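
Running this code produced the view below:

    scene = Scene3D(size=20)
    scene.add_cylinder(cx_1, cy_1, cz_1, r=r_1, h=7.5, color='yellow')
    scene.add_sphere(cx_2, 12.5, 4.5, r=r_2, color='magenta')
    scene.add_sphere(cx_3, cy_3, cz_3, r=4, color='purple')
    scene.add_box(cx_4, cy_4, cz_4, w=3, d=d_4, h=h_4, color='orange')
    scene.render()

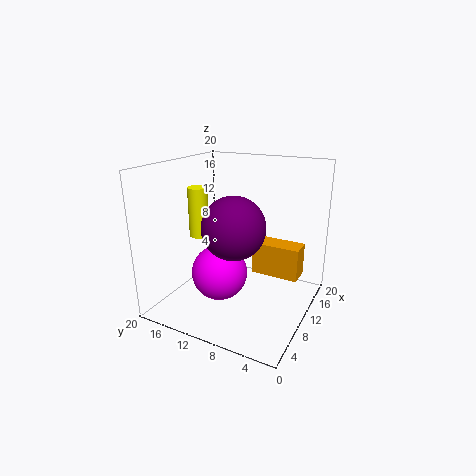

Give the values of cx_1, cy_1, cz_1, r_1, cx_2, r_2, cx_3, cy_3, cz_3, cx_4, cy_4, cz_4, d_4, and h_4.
cx_1 = 11.5, cy_1 = 17.5, cz_1 = 8.5, r_1 = 1.5, cx_2 = 9, r_2 = 4, cx_3 = 6, cy_3 = 8.5, cz_3 = 13, cx_4 = 10.5, cy_4 = 1.5, cz_4 = 5, d_4 = 6.5, h_4 = 4.5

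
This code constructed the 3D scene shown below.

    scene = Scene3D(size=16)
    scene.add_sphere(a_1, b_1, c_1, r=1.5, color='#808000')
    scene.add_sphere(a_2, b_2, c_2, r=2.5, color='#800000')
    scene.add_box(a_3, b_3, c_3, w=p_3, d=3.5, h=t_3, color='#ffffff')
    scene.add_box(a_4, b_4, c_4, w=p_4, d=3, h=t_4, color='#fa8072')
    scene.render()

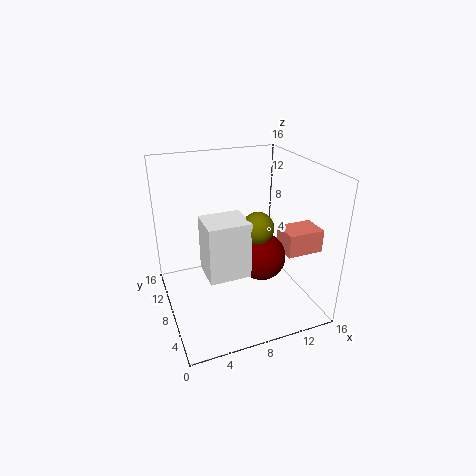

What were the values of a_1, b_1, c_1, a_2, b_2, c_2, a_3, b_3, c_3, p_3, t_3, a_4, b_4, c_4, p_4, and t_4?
a_1 = 8; b_1 = 3; c_1 = 11.5; a_2 = 9.5; b_2 = 5; c_2 = 7; a_3 = 3; b_3 = 2; c_3 = 7; p_3 = 4; t_3 = 5.5; a_4 = 12; b_4 = 3.5; c_4 = 7; p_4 = 4; t_4 = 2.5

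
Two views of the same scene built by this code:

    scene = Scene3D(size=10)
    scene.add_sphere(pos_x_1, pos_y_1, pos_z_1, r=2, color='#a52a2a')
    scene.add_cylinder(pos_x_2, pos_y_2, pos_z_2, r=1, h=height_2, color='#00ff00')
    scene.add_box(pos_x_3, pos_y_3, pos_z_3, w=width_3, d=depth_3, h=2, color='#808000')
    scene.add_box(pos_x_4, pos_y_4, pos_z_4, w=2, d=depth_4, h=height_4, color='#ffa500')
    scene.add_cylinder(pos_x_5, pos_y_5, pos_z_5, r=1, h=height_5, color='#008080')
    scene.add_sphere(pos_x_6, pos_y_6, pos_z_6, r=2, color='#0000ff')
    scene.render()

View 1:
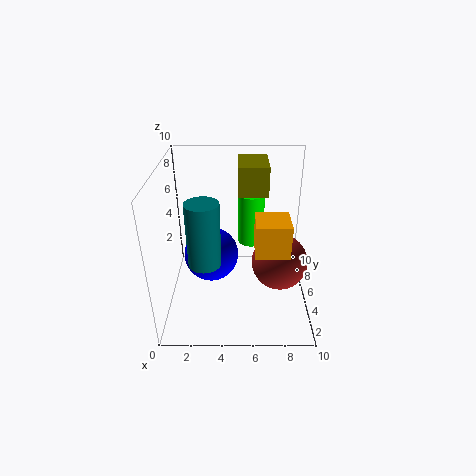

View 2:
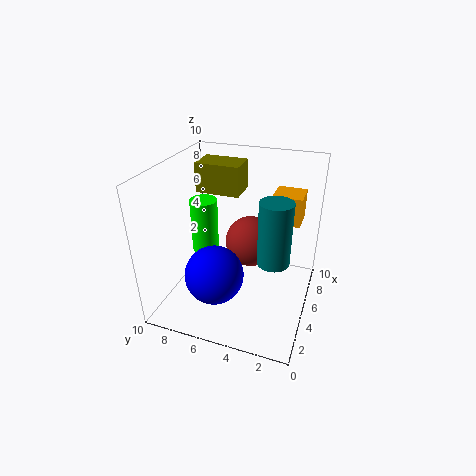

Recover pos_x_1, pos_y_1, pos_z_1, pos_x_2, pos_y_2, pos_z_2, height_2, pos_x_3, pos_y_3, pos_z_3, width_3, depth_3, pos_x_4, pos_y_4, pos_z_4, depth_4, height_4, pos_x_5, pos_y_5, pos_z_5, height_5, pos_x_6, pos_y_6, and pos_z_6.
pos_x_1 = 8
pos_y_1 = 5
pos_z_1 = 3
pos_x_2 = 6
pos_y_2 = 8
pos_z_2 = 3
height_2 = 4
pos_x_3 = 5
pos_y_3 = 5
pos_z_3 = 8
width_3 = 2
depth_3 = 3
pos_x_4 = 6
pos_y_4 = 1
pos_z_4 = 6
depth_4 = 2
height_4 = 2
pos_x_5 = 3
pos_y_5 = 2
pos_z_5 = 5
height_5 = 4
pos_x_6 = 3
pos_y_6 = 6
pos_z_6 = 3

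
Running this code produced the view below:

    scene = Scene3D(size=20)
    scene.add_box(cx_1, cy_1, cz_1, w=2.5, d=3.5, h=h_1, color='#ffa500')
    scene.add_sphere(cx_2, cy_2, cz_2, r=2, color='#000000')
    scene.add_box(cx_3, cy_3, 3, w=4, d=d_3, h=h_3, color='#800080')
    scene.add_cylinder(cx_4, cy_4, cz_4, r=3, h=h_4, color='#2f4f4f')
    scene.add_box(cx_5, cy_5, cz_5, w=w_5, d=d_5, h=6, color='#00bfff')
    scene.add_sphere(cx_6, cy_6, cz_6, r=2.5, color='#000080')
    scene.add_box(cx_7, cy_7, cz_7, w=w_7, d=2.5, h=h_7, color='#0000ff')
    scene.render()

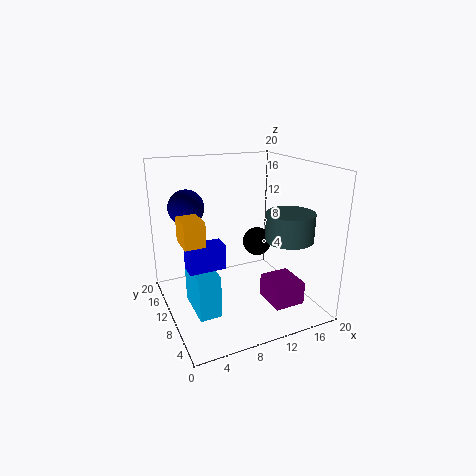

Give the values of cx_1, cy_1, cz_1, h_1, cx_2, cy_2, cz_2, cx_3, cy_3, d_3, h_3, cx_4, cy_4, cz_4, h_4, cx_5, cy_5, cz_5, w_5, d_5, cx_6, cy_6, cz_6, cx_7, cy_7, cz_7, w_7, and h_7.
cx_1 = 1, cy_1 = 4.5, cz_1 = 12, h_1 = 3, cx_2 = 13, cy_2 = 10, cz_2 = 9, cx_3 = 11.5, cy_3 = 1.5, d_3 = 4.5, h_3 = 3, cx_4 = 14, cy_4 = 3.5, cz_4 = 11.5, h_4 = 3.5, cx_5 = 3, cy_5 = 6.5, cz_5 = 0.5, w_5 = 3, d_5 = 6.5, cx_6 = 4, cy_6 = 14, cz_6 = 14, cx_7 = 2.5, cy_7 = 8.5, cz_7 = 6.5, w_7 = 5, h_7 = 3.5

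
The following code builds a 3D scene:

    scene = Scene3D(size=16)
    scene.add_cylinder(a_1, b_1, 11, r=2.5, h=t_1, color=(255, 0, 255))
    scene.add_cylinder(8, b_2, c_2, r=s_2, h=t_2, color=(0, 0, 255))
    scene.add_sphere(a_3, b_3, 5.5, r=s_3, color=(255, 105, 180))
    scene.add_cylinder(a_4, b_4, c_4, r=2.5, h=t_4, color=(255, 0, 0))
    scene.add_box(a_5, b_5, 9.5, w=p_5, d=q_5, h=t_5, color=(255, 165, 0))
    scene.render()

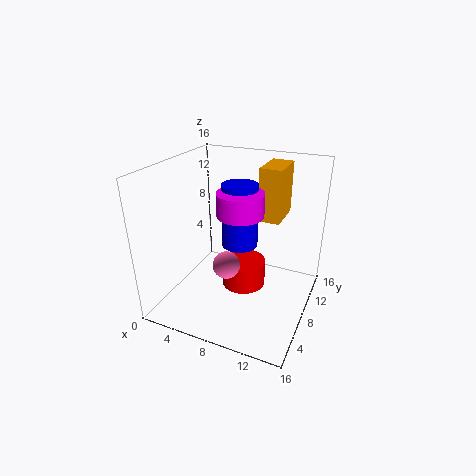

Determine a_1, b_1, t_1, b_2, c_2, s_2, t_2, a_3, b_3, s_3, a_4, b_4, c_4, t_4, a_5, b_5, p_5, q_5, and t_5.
a_1 = 8.5, b_1 = 7.5, t_1 = 2.5, b_2 = 8.5, c_2 = 7, s_2 = 2, t_2 = 7, a_3 = 7.5, b_3 = 6, s_3 = 1.5, a_4 = 8.5, b_4 = 8.5, c_4 = 2, t_4 = 3, a_5 = 9.5, b_5 = 10, p_5 = 2.5, q_5 = 4.5, t_5 = 6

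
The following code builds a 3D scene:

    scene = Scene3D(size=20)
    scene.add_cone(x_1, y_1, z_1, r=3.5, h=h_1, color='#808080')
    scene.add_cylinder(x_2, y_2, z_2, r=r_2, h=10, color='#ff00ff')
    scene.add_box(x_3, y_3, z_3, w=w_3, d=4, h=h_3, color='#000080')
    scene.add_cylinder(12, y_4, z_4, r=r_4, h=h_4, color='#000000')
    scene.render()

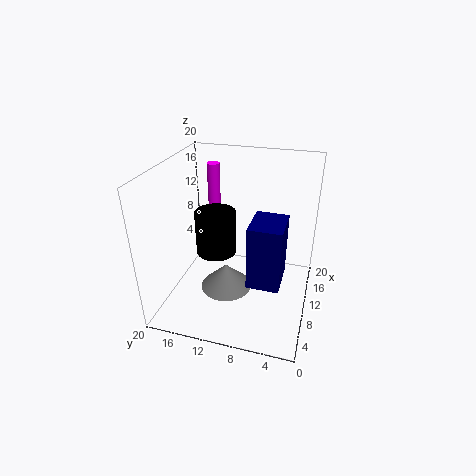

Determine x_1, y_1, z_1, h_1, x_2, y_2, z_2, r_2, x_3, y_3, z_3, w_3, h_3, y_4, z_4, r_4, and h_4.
x_1 = 7.5; y_1 = 11; z_1 = 3.5; h_1 = 3.5; x_2 = 18.5; y_2 = 16.5; z_2 = 7.5; r_2 = 1; x_3 = 3; y_3 = 3; z_3 = 7.5; w_3 = 5; h_3 = 8; y_4 = 14; z_4 = 6; r_4 = 3; h_4 = 6.5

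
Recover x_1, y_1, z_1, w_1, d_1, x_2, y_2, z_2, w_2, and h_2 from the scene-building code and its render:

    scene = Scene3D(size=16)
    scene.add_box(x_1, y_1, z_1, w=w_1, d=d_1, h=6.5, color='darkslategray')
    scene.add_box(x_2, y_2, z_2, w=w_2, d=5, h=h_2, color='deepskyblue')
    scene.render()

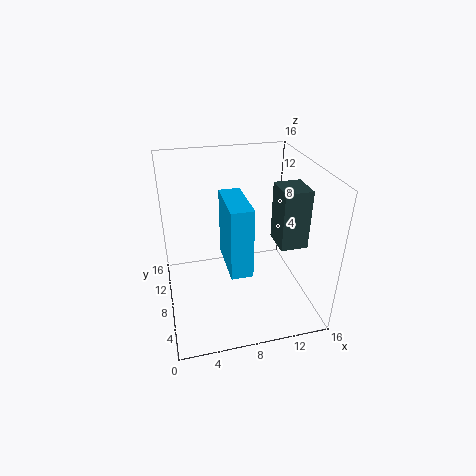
x_1 = 12, y_1 = 5, z_1 = 7.5, w_1 = 3, d_1 = 3.5, x_2 = 5.5, y_2 = 0.5, z_2 = 8.5, w_2 = 2, h_2 = 6.5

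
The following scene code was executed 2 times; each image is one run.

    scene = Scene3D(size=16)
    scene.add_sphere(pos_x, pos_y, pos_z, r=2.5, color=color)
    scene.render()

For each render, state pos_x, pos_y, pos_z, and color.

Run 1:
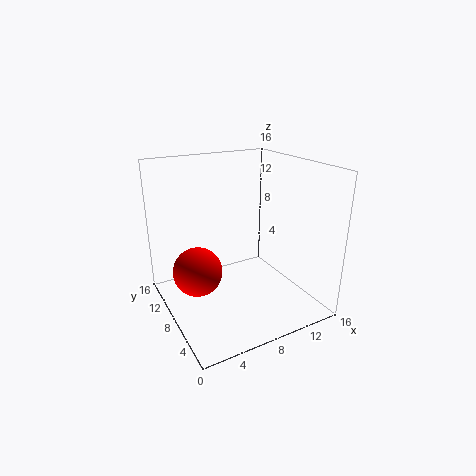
pos_x = 2.5, pos_y = 6.5, pos_z = 6, color = 'red'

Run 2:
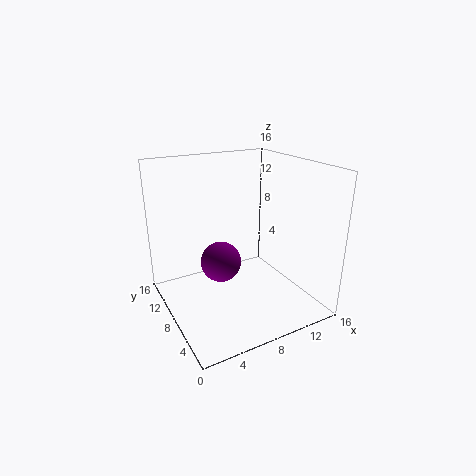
pos_x = 7.5, pos_y = 11.5, pos_z = 3.5, color = 'purple'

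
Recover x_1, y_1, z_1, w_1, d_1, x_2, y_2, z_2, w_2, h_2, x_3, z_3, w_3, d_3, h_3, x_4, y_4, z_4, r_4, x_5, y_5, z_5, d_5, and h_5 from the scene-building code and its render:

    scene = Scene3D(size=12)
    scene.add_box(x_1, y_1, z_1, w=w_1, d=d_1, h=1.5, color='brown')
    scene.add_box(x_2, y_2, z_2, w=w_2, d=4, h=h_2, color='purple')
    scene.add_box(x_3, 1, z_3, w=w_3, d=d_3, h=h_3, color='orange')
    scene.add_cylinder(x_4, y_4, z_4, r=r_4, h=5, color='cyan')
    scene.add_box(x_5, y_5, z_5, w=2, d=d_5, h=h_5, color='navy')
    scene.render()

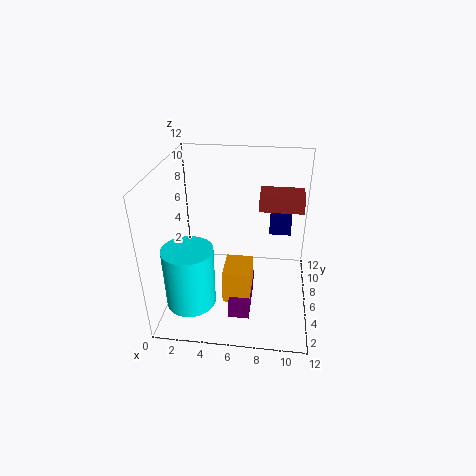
x_1 = 7.5; y_1 = 9; z_1 = 7; w_1 = 4; d_1 = 2.5; x_2 = 6; y_2 = 0.5; z_2 = 2.5; w_2 = 1.5; h_2 = 1.5; x_3 = 5.5; z_3 = 3.5; w_3 = 2; d_3 = 2.5; h_3 = 2.5; x_4 = 2.5; y_4 = 3; z_4 = 1.5; r_4 = 2; x_5 = 8.5; y_5 = 9.5; z_5 = 4.5; d_5 = 2; h_5 = 1.5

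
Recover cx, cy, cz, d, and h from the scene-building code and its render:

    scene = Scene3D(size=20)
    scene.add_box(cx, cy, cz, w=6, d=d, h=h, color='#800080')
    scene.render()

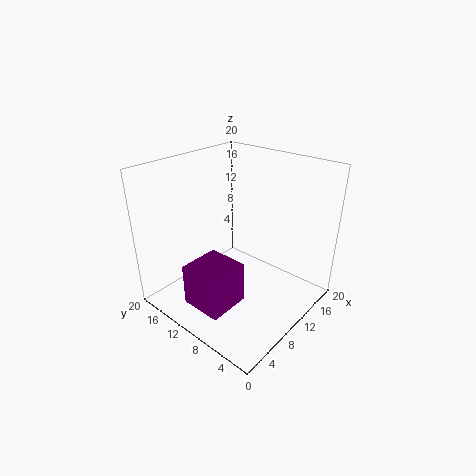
cx = 3, cy = 8, cz = 1, d = 6, h = 6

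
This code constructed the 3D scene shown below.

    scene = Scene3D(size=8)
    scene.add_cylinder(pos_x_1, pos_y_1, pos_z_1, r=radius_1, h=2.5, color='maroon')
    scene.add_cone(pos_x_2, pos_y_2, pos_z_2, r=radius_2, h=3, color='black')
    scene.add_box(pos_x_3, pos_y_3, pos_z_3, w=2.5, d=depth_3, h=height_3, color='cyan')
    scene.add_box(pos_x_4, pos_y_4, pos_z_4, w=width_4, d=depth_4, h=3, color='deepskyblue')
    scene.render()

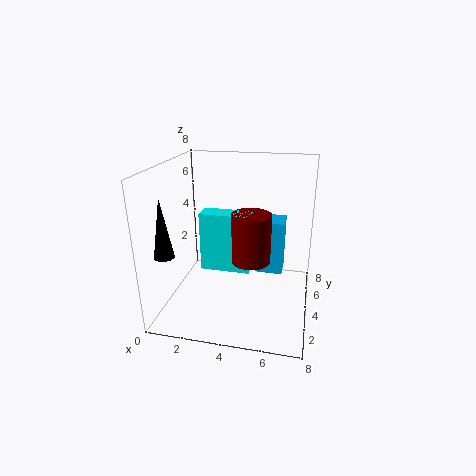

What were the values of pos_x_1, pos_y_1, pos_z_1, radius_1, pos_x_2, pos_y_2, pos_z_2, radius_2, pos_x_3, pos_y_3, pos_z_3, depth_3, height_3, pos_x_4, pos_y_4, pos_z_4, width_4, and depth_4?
pos_x_1 = 5
pos_y_1 = 2.5
pos_z_1 = 3.5
radius_1 = 1
pos_x_2 = 1
pos_y_2 = 1
pos_z_2 = 4
radius_2 = 0.5
pos_x_3 = 2.5
pos_y_3 = 2
pos_z_3 = 3
depth_3 = 1
height_3 = 3
pos_x_4 = 5
pos_y_4 = 4
pos_z_4 = 2
width_4 = 1.5
depth_4 = 1.5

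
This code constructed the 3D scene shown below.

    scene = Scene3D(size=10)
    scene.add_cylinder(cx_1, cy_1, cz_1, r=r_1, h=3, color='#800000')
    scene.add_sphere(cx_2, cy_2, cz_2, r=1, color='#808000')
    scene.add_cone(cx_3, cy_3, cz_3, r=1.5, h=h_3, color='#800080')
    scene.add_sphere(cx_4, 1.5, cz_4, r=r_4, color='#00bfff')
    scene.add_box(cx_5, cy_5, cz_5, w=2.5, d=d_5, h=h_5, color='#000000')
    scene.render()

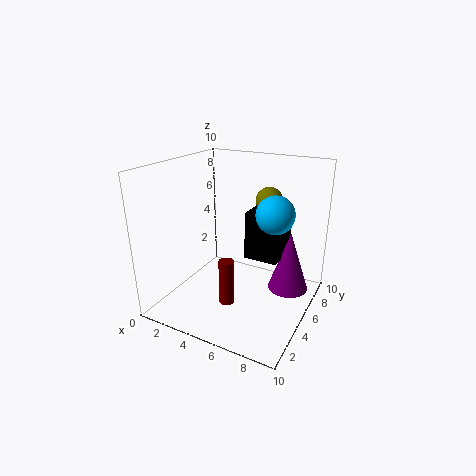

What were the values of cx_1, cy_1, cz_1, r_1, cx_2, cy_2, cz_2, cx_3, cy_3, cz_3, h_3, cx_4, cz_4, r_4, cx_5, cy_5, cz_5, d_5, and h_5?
cx_1 = 5.5; cy_1 = 2.5; cz_1 = 1.5; r_1 = 0.5; cx_2 = 6; cy_2 = 8; cz_2 = 7; cx_3 = 8; cy_3 = 7.5; cz_3 = 0.5; h_3 = 4.5; cx_4 = 9; cz_4 = 8.5; r_4 = 1; cx_5 = 5; cy_5 = 6; cz_5 = 3; d_5 = 3; h_5 = 3.5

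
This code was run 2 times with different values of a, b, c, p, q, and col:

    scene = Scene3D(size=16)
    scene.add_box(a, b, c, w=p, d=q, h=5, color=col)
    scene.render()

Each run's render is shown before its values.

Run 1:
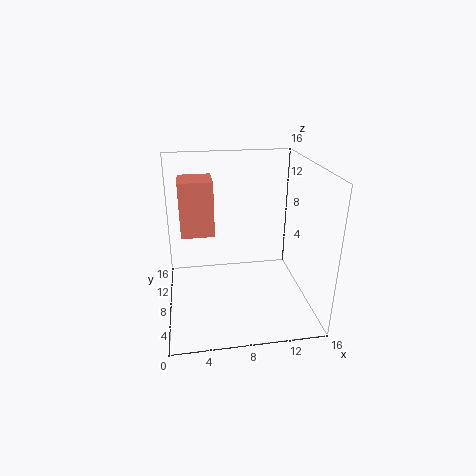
a = 2, b = 2.5, c = 11, p = 3, q = 3, col = 'salmon'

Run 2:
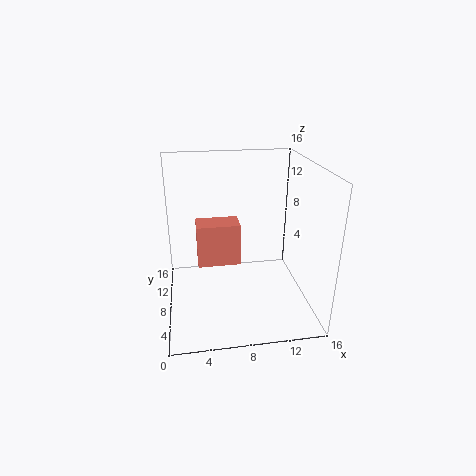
a = 3.5, b = 9, c = 4, p = 5, q = 3, col = 'salmon'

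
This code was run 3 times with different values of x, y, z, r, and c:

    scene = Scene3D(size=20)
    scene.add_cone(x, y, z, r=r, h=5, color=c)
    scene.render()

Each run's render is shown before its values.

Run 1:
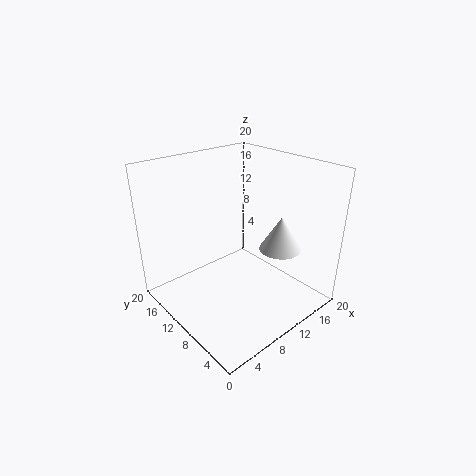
x = 15.5, y = 7, z = 7.5, r = 3, c = 'white'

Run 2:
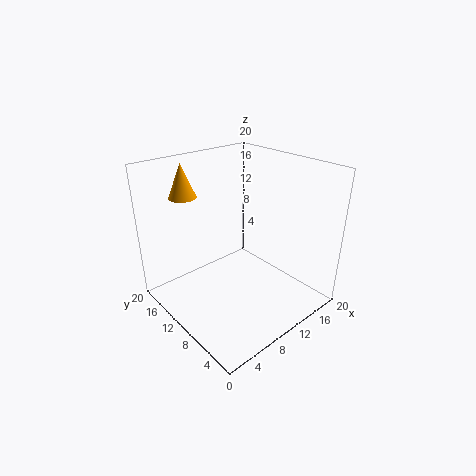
x = 6.5, y = 18, z = 14.5, r = 2, c = 'orange'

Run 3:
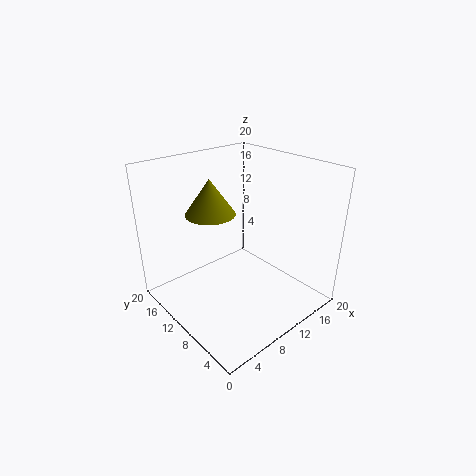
x = 8, y = 13.5, z = 13, r = 3.5, c = 'olive'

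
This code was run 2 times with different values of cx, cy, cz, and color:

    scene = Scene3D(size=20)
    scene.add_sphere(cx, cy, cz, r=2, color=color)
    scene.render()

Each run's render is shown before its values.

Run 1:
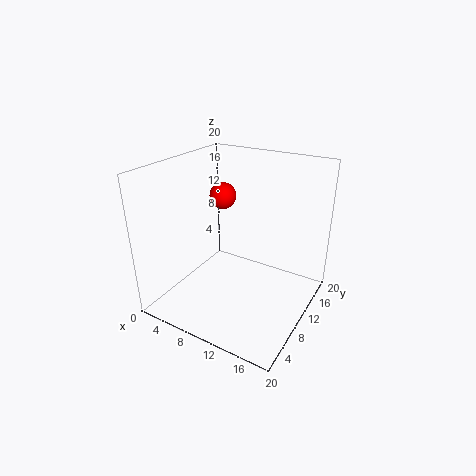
cx = 5
cy = 14
cz = 14
color = 'red'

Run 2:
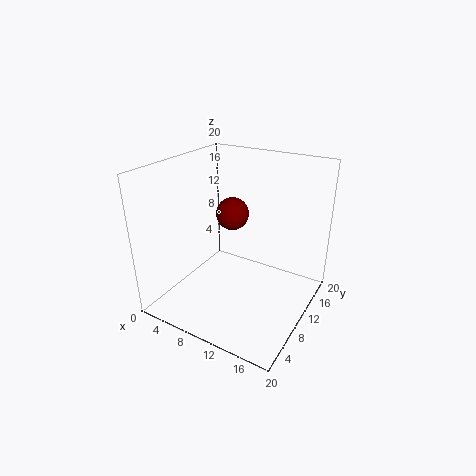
cx = 11
cy = 7
cz = 15
color = 'maroon'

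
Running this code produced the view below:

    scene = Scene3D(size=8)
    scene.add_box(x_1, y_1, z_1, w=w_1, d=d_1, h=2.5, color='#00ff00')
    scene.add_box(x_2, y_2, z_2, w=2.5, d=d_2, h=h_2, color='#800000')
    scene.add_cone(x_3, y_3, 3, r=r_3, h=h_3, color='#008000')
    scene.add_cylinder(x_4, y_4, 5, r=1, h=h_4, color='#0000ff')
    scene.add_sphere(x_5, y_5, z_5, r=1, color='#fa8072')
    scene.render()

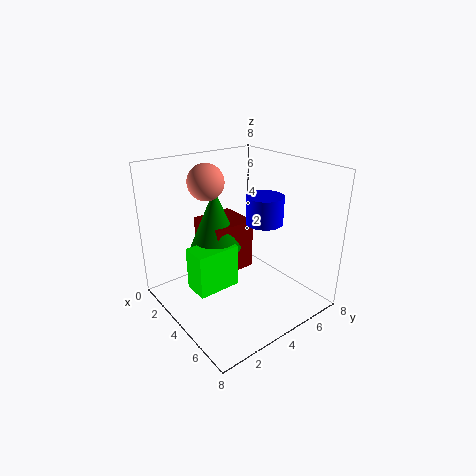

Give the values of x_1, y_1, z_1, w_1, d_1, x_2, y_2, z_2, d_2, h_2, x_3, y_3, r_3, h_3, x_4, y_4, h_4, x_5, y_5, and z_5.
x_1 = 2.5
y_1 = 1.5
z_1 = 1
w_1 = 1.5
d_1 = 2.5
x_2 = 1
y_2 = 3
z_2 = 1.5
d_2 = 2.5
h_2 = 3
x_3 = 2.5
y_3 = 3.5
r_3 = 1.5
h_3 = 3.5
x_4 = 5
y_4 = 5
h_4 = 1.5
x_5 = 2.5
y_5 = 3
z_5 = 7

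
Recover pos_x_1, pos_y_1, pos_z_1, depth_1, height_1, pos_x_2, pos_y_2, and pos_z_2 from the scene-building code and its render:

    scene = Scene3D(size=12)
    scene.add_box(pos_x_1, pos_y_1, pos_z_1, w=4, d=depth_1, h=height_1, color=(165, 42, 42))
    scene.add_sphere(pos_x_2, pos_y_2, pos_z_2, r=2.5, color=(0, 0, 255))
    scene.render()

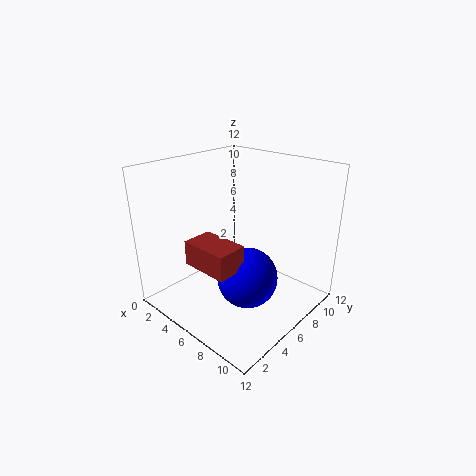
pos_x_1 = 4
pos_y_1 = 2
pos_z_1 = 4.5
depth_1 = 2.5
height_1 = 2
pos_x_2 = 7.5
pos_y_2 = 5.5
pos_z_2 = 3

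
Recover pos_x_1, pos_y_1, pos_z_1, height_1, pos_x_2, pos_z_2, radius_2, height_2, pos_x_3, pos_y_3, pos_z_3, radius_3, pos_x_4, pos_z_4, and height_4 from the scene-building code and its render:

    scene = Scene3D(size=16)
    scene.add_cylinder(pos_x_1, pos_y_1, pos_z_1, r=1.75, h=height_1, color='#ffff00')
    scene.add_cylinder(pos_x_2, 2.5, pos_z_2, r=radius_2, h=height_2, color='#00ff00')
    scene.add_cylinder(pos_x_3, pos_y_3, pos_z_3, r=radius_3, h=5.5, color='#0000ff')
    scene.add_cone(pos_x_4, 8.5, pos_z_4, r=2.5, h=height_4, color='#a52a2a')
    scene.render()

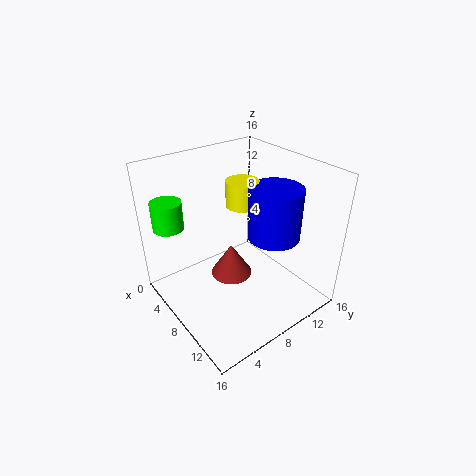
pos_x_1 = 7.75
pos_y_1 = 8.75
pos_z_1 = 11.75
height_1 = 2.75
pos_x_2 = 2.25
pos_z_2 = 8.5
radius_2 = 1.75
height_2 = 3.25
pos_x_3 = 11.25
pos_y_3 = 10.25
pos_z_3 = 9
radius_3 = 2.75
pos_x_4 = 6
pos_z_4 = 1.75
height_4 = 4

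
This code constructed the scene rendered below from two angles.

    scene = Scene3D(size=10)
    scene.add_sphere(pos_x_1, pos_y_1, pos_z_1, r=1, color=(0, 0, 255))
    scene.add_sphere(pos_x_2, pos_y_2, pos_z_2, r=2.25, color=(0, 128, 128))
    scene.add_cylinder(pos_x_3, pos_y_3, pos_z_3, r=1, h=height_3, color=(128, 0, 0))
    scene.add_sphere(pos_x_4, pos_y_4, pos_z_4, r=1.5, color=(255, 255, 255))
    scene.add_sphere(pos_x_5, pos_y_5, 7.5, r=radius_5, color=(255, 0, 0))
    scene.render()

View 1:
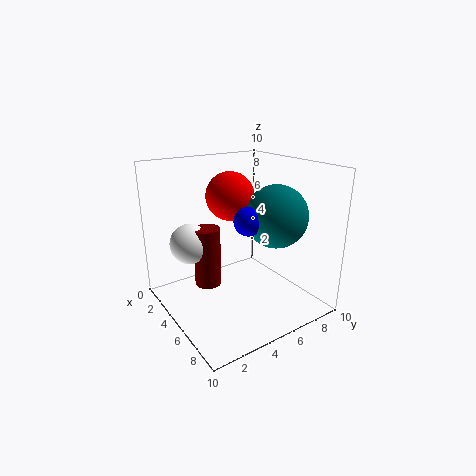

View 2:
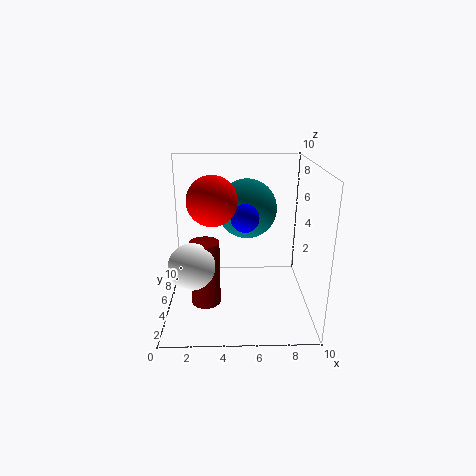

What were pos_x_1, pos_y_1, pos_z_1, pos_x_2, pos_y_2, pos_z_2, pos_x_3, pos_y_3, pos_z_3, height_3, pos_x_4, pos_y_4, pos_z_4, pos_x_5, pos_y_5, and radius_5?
pos_x_1 = 5.5
pos_y_1 = 5.5
pos_z_1 = 6.25
pos_x_2 = 5.75
pos_y_2 = 7.75
pos_z_2 = 6.25
pos_x_3 = 2.75
pos_y_3 = 3.75
pos_z_3 = 0.75
height_3 = 4.5
pos_x_4 = 2
pos_y_4 = 2.75
pos_z_4 = 4
pos_x_5 = 3.25
pos_y_5 = 5.5
radius_5 = 1.75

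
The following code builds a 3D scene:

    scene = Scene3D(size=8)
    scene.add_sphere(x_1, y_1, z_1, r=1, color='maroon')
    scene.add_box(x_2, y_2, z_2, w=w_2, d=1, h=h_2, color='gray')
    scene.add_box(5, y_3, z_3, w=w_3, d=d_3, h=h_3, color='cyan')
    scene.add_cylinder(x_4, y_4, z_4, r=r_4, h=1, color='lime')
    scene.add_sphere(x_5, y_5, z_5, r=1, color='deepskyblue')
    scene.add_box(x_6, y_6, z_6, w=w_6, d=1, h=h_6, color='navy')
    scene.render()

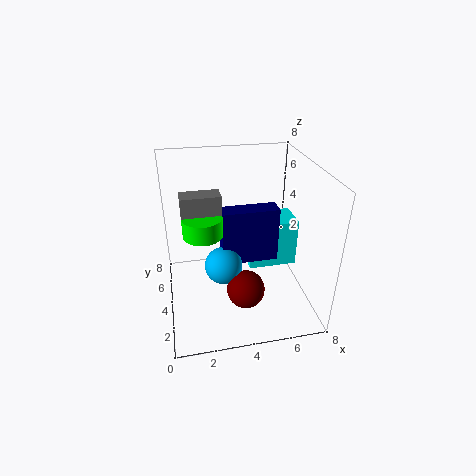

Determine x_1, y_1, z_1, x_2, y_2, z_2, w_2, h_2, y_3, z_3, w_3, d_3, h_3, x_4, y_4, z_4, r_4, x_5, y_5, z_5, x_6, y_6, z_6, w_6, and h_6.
x_1 = 4; y_1 = 2; z_1 = 2; x_2 = 1; y_2 = 3; z_2 = 6; w_2 = 2; h_2 = 1; y_3 = 5; z_3 = 1; w_3 = 3; d_3 = 2; h_3 = 3; x_4 = 2; y_4 = 3; z_4 = 5; r_4 = 1; x_5 = 3; y_5 = 3; z_5 = 3; x_6 = 3; y_6 = 3; z_6 = 3; w_6 = 3; h_6 = 3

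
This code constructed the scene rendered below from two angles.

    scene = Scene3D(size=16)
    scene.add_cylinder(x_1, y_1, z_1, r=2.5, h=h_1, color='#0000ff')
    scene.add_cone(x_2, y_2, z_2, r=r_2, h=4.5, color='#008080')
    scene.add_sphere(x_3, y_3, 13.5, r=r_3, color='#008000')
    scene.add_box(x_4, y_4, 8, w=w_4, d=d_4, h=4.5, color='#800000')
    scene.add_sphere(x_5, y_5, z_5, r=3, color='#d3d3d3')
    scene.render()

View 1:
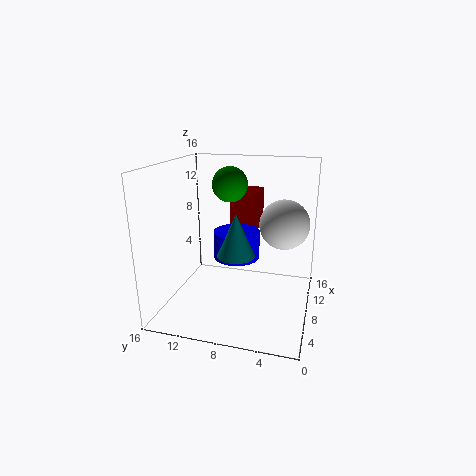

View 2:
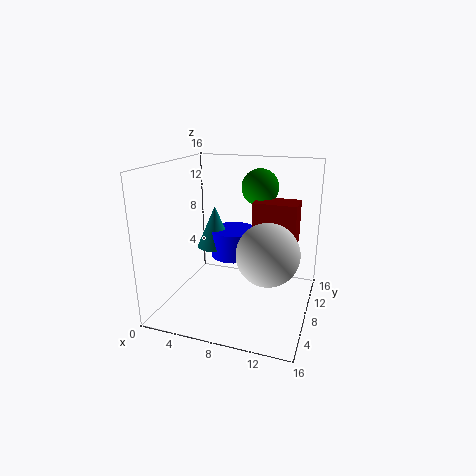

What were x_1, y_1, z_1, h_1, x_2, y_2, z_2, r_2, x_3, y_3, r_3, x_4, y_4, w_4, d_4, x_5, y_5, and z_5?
x_1 = 7.5, y_1 = 8, z_1 = 6, h_1 = 3, x_2 = 5.5, y_2 = 7.5, z_2 = 7, r_2 = 2, x_3 = 10, y_3 = 9.5, r_3 = 2, x_4 = 10, y_4 = 6.5, w_4 = 4.5, d_4 = 3, x_5 = 12.5, y_5 = 3.5, z_5 = 8.5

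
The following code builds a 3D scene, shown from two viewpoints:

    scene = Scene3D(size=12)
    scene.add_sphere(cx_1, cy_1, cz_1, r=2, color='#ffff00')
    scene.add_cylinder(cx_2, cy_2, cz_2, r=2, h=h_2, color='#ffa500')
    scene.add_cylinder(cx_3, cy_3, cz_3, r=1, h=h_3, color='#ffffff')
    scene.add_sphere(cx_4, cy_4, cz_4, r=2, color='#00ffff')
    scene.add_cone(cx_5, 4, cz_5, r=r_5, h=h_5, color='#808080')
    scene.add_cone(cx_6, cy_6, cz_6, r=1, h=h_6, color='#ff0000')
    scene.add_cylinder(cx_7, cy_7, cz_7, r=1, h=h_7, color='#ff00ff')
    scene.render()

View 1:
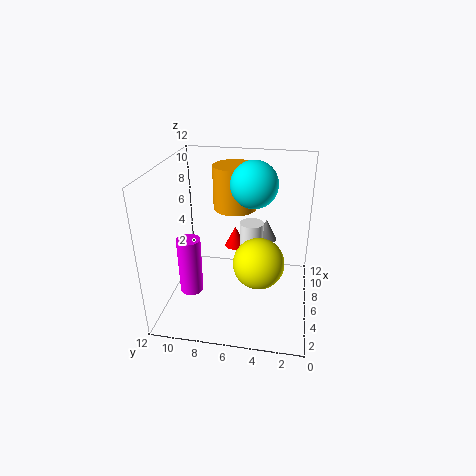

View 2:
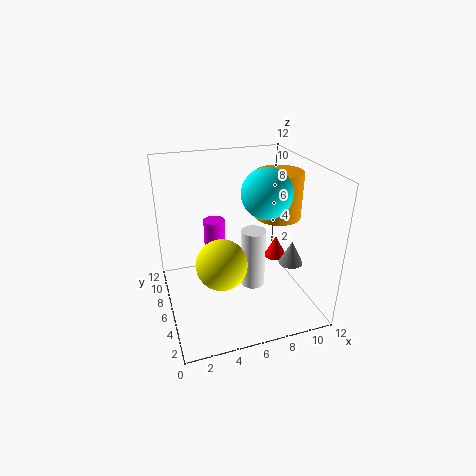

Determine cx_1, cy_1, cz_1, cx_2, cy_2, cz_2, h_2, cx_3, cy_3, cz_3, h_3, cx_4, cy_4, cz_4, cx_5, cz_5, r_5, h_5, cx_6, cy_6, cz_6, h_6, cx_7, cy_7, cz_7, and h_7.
cx_1 = 4
cy_1 = 4
cz_1 = 5
cx_2 = 10
cy_2 = 7
cz_2 = 7
h_2 = 4
cx_3 = 7
cy_3 = 5
cz_3 = 2
h_3 = 5
cx_4 = 8
cy_4 = 5
cz_4 = 10
cx_5 = 10
cz_5 = 4
r_5 = 1
h_5 = 2
cx_6 = 10
cy_6 = 7
cz_6 = 3
h_6 = 2
cx_7 = 5
cy_7 = 10
cz_7 = 1
h_7 = 5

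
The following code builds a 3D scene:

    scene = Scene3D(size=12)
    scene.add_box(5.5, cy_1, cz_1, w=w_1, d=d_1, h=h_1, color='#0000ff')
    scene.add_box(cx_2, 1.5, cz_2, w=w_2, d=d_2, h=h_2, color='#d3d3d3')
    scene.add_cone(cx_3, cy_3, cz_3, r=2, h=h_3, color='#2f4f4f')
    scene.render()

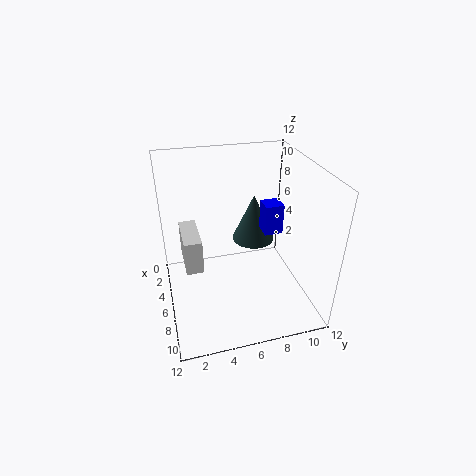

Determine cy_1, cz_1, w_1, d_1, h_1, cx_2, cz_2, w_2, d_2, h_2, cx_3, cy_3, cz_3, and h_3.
cy_1 = 8
cz_1 = 6.5
w_1 = 1.5
d_1 = 1.5
h_1 = 2.5
cx_2 = 2
cz_2 = 3
w_2 = 4
d_2 = 1.5
h_2 = 3
cx_3 = 2.5
cy_3 = 8.5
cz_3 = 3.5
h_3 = 4.5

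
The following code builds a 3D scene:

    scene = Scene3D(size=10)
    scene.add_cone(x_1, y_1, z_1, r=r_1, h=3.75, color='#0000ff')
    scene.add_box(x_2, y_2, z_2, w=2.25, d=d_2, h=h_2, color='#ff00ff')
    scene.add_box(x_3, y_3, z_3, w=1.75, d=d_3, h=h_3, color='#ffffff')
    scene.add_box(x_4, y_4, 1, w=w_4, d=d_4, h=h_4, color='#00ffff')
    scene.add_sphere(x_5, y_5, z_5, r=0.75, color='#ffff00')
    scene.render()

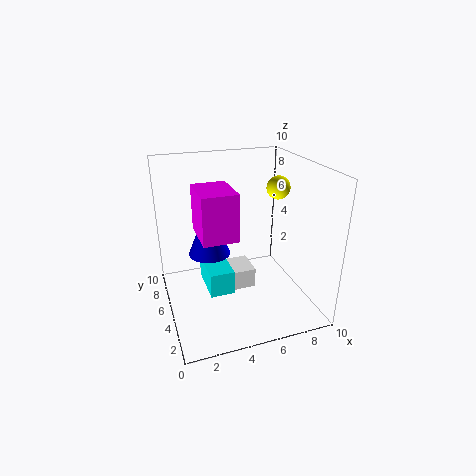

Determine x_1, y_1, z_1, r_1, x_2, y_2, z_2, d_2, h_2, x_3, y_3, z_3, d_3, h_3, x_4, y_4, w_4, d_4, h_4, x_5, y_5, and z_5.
x_1 = 3.25
y_1 = 6.25
z_1 = 3.5
r_1 = 1.5
x_2 = 2
y_2 = 2.5
z_2 = 6
d_2 = 3
h_2 = 3
x_3 = 4.75
y_3 = 5.25
z_3 = 0.5
d_3 = 2.25
h_3 = 1.5
x_4 = 2.75
y_4 = 4.25
w_4 = 1.75
d_4 = 3.25
h_4 = 1.75
x_5 = 7.25
y_5 = 3.75
z_5 = 8.75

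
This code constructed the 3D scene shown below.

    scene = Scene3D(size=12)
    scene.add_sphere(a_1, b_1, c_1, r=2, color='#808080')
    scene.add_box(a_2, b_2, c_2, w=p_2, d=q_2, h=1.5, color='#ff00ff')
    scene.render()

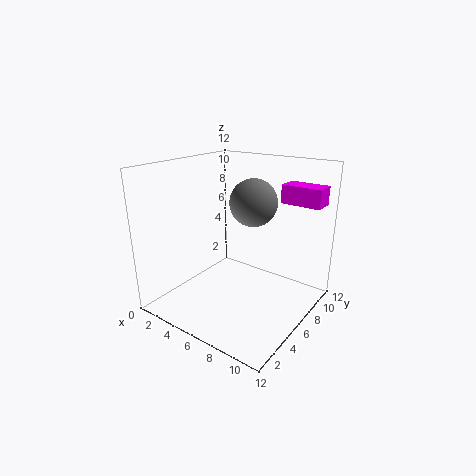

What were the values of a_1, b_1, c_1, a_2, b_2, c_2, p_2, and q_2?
a_1 = 6.5, b_1 = 7.5, c_1 = 8.75, a_2 = 8.75, b_2 = 8, c_2 = 9, p_2 = 3.25, q_2 = 1.75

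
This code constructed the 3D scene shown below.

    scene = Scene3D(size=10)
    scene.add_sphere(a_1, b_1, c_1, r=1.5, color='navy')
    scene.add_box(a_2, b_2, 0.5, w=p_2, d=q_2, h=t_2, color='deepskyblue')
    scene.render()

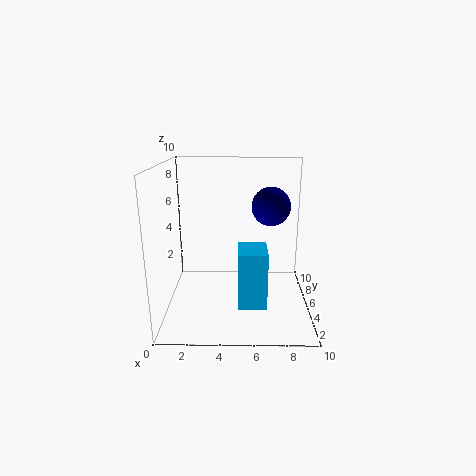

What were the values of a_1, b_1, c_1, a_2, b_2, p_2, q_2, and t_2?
a_1 = 7.5
b_1 = 8
c_1 = 6.5
a_2 = 5
b_2 = 3
p_2 = 2
q_2 = 2.5
t_2 = 4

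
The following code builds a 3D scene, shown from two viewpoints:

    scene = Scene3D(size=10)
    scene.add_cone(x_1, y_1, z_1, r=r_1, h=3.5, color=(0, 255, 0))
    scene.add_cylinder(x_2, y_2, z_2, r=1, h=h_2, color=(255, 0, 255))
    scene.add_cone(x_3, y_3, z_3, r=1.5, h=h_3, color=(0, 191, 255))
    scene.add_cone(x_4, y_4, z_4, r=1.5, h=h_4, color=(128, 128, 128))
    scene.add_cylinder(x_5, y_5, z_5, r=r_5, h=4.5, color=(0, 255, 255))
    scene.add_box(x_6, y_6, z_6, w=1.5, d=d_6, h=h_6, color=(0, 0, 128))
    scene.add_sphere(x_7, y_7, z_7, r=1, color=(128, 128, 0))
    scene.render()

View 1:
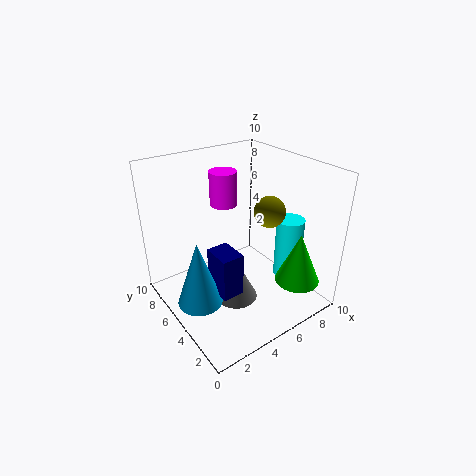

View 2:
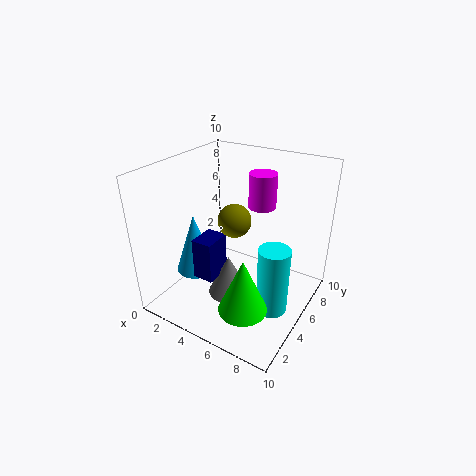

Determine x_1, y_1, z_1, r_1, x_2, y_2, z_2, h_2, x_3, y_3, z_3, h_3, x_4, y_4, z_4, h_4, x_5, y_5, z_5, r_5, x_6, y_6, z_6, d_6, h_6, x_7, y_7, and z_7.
x_1 = 7.5, y_1 = 1.5, z_1 = 2.5, r_1 = 1.5, x_2 = 5.5, y_2 = 7.5, z_2 = 6.5, h_2 = 2.5, x_3 = 1.5, y_3 = 4.5, z_3 = 1.5, h_3 = 4.5, x_4 = 4.5, y_4 = 4.5, z_4 = 0.5, h_4 = 3, x_5 = 8.5, y_5 = 3.5, z_5 = 1.5, r_5 = 1, x_6 = 2.5, y_6 = 3, z_6 = 2, d_6 = 2, h_6 = 3, x_7 = 6, y_7 = 3, z_7 = 7.5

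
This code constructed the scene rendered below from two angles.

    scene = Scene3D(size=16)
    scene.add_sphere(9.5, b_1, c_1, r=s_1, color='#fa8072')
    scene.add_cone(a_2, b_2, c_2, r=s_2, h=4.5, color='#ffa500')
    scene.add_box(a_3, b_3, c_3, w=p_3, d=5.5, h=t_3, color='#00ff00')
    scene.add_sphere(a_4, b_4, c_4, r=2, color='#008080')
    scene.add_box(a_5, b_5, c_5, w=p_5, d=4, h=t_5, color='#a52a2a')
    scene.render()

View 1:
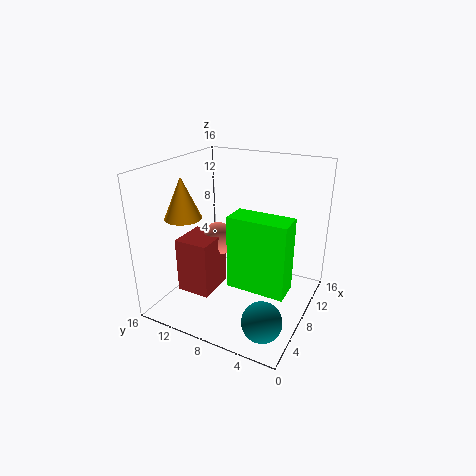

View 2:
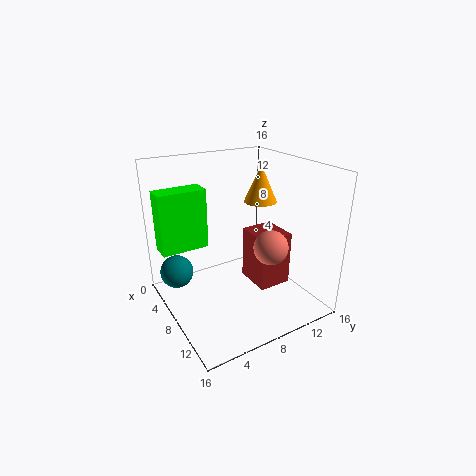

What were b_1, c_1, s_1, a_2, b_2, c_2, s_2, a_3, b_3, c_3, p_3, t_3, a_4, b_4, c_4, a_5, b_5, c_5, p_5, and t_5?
b_1 = 11.5
c_1 = 6.5
s_1 = 2
a_2 = 5
b_2 = 13
c_2 = 10.5
s_2 = 2
a_3 = 2
b_3 = 0.5
c_3 = 6
p_3 = 2.5
t_3 = 7
a_4 = 2.5
b_4 = 2.5
c_4 = 2.5
a_5 = 5
b_5 = 10.5
c_5 = 1
p_5 = 4.5
t_5 = 6.5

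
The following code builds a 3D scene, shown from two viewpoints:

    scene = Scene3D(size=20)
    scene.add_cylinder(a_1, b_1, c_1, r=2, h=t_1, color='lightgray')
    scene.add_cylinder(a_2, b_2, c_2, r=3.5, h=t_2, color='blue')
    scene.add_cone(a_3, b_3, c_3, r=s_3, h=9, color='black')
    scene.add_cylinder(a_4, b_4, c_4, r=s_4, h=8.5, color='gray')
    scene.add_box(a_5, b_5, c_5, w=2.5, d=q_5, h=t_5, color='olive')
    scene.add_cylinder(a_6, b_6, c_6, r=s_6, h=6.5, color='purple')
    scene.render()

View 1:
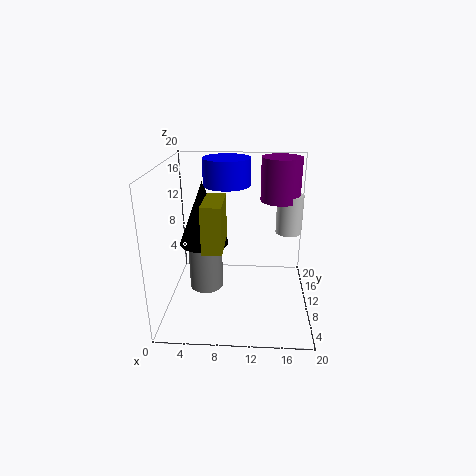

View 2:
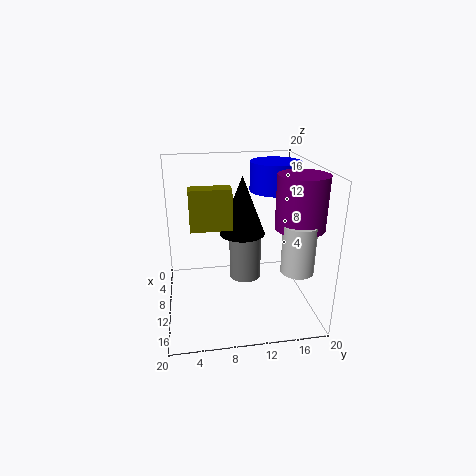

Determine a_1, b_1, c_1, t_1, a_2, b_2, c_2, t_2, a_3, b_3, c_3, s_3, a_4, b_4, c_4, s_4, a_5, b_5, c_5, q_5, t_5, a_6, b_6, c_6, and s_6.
a_1 = 17.5, b_1 = 16, c_1 = 8.5, t_1 = 6, a_2 = 8, b_2 = 15.5, c_2 = 16, t_2 = 4, a_3 = 5, b_3 = 11.5, c_3 = 8.5, s_3 = 3.5, a_4 = 5, b_4 = 12, c_4 = 1, s_4 = 2.5, a_5 = 6, b_5 = 3.5, c_5 = 10.5, q_5 = 6, t_5 = 6, a_6 = 16, b_6 = 16.5, c_6 = 13.5, s_6 = 3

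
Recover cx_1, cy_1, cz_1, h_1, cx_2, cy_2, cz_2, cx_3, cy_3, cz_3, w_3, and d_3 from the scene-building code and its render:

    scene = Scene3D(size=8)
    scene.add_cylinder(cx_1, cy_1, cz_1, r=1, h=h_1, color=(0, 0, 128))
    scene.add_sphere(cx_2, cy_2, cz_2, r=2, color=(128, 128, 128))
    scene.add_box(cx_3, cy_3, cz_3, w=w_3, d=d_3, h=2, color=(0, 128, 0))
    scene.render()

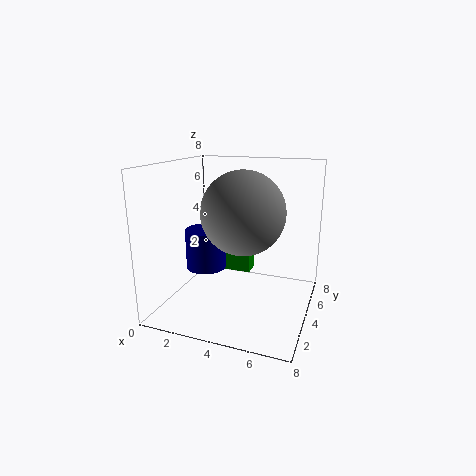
cx_1 = 3
cy_1 = 2
cz_1 = 3
h_1 = 2
cx_2 = 5
cy_2 = 2
cz_2 = 6
cx_3 = 2
cy_3 = 6
cz_3 = 1
w_3 = 2
d_3 = 1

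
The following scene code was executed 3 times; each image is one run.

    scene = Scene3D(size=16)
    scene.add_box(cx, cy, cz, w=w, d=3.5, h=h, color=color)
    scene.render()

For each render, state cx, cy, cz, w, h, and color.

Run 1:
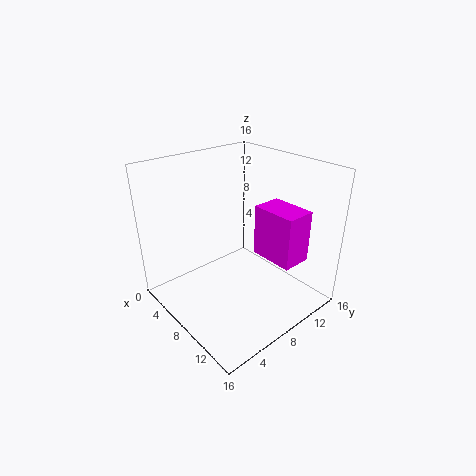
cx = 7.75, cy = 10.75, cz = 5, w = 5.25, h = 6, color = 'magenta'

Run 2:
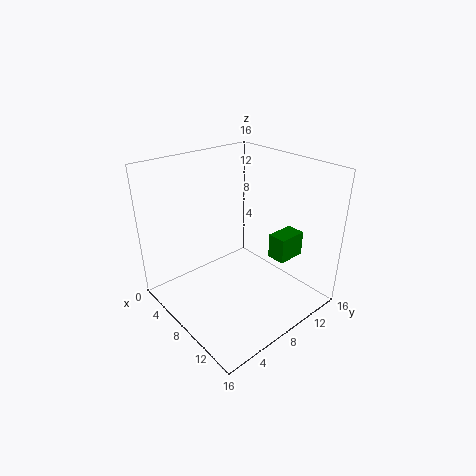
cx = 8.75, cy = 12.25, cz = 4.25, w = 2.25, h = 3, color = 'green'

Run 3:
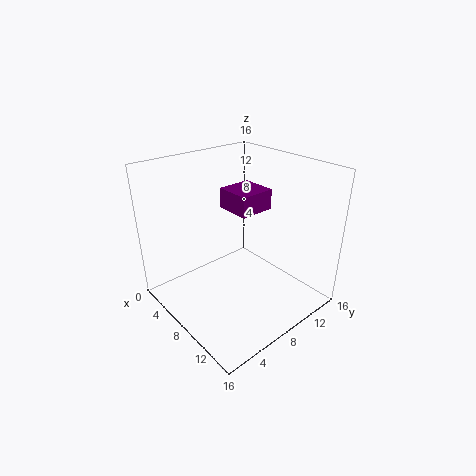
cx = 8.25, cy = 5.5, cz = 12.5, w = 3.5, h = 2, color = 'purple'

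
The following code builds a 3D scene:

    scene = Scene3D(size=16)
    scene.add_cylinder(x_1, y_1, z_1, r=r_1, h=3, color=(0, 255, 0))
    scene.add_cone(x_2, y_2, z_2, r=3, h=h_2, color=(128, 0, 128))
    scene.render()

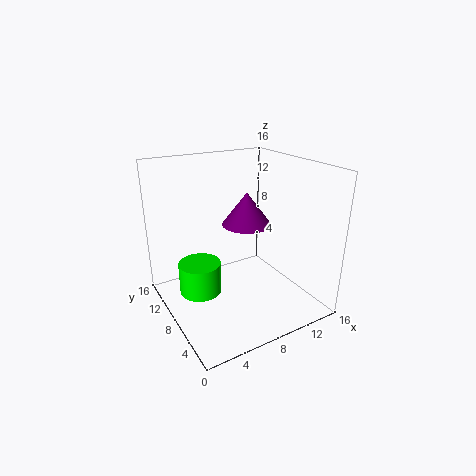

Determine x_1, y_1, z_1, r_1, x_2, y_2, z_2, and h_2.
x_1 = 2
y_1 = 5
z_1 = 5
r_1 = 2
x_2 = 11
y_2 = 11
z_2 = 8
h_2 = 4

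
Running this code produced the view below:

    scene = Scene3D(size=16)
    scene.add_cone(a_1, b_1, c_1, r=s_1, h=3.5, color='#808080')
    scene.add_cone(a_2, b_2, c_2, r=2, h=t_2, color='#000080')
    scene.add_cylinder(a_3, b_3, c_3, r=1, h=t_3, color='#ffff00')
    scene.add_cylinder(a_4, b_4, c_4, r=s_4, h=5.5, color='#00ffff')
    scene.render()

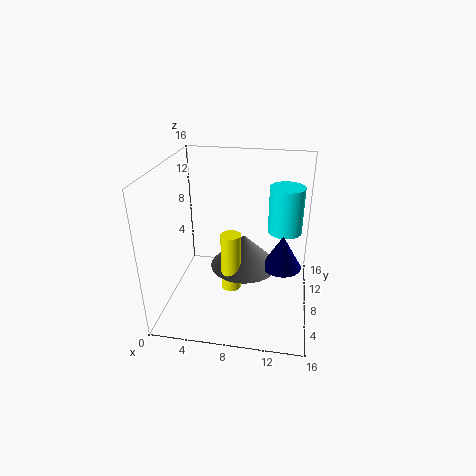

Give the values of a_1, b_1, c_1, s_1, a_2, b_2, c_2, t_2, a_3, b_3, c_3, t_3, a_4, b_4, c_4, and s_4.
a_1 = 9; b_1 = 6; c_1 = 6; s_1 = 3.5; a_2 = 13; b_2 = 5.5; c_2 = 6.5; t_2 = 3.5; a_3 = 8; b_3 = 4; c_3 = 4.5; t_3 = 6; a_4 = 13; b_4 = 11.5; c_4 = 7.5; s_4 = 2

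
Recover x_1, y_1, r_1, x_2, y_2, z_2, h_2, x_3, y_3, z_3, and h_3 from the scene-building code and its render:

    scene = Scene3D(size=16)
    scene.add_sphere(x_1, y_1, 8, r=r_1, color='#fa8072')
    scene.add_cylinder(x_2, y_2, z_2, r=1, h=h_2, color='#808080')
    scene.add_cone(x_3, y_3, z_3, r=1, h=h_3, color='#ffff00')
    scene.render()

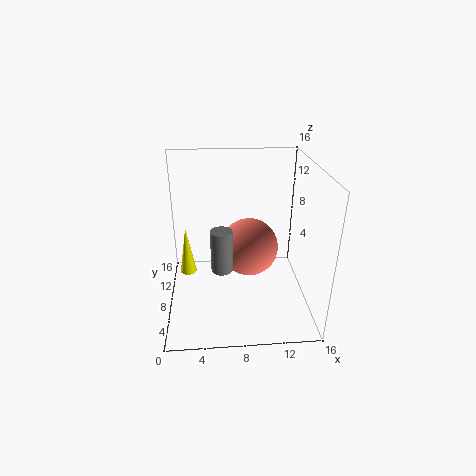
x_1 = 9
y_1 = 6
r_1 = 3
x_2 = 6
y_2 = 2
z_2 = 8
h_2 = 4
x_3 = 2
y_3 = 11
z_3 = 2
h_3 = 6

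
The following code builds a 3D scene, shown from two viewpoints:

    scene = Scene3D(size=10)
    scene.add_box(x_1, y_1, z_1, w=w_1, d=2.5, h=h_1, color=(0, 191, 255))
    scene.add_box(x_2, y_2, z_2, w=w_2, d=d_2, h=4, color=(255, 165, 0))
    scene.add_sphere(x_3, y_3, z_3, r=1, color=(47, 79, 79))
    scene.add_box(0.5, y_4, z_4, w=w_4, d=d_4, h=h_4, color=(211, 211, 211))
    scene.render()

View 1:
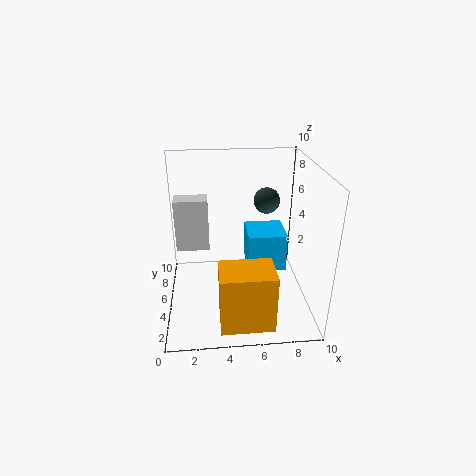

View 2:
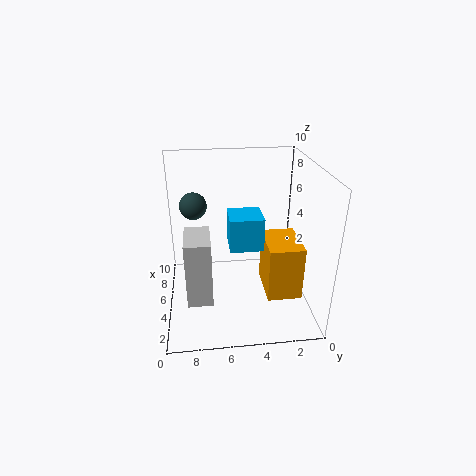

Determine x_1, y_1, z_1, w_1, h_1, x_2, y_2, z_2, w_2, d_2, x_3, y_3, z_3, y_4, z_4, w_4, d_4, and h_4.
x_1 = 5.5, y_1 = 3, z_1 = 3.5, w_1 = 2.5, h_1 = 2.5, x_2 = 3.5, y_2 = 0.5, z_2 = 0.5, w_2 = 3.5, d_2 = 2.5, x_3 = 7.5, y_3 = 8, z_3 = 6.5, y_4 = 7, z_4 = 3, w_4 = 2.5, d_4 = 1.5, h_4 = 4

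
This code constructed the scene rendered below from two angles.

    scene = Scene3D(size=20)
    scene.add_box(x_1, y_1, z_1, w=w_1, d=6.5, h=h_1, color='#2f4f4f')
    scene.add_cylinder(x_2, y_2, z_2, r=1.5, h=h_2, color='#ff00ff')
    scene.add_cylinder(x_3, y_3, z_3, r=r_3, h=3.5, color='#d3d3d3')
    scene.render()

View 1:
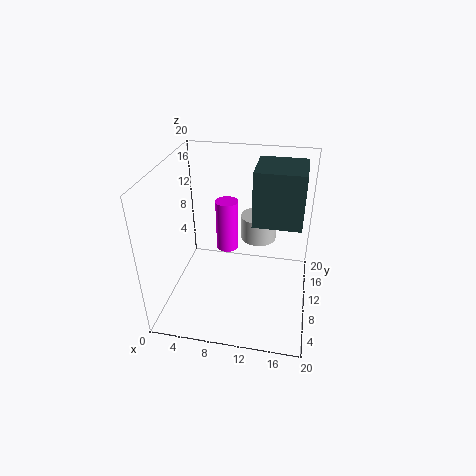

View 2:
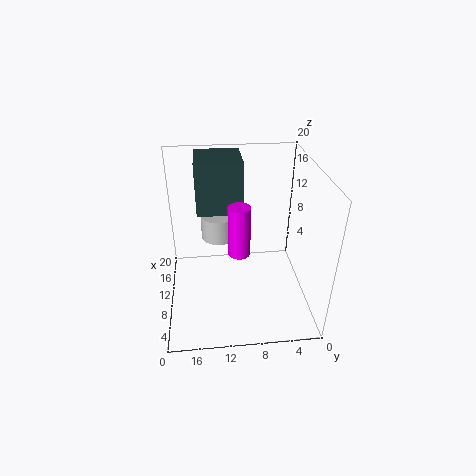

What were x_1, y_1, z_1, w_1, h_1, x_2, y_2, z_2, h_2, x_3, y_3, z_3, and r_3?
x_1 = 12
y_1 = 9
z_1 = 12.5
w_1 = 6.5
h_1 = 7.5
x_2 = 8.5
y_2 = 10
z_2 = 8.5
h_2 = 7
x_3 = 12.5
y_3 = 12.5
z_3 = 9
r_3 = 2.5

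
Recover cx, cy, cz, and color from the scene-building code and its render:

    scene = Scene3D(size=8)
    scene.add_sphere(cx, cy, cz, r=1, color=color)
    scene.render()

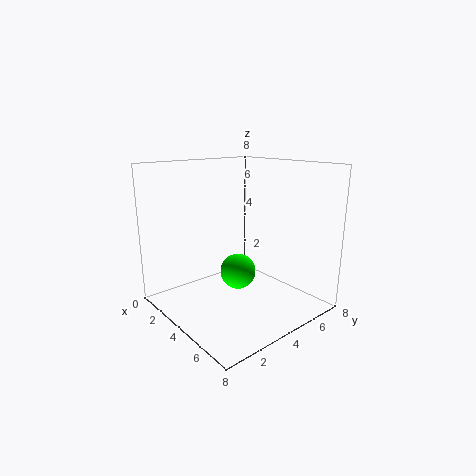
cx = 4, cy = 4, cz = 2, color = 'lime'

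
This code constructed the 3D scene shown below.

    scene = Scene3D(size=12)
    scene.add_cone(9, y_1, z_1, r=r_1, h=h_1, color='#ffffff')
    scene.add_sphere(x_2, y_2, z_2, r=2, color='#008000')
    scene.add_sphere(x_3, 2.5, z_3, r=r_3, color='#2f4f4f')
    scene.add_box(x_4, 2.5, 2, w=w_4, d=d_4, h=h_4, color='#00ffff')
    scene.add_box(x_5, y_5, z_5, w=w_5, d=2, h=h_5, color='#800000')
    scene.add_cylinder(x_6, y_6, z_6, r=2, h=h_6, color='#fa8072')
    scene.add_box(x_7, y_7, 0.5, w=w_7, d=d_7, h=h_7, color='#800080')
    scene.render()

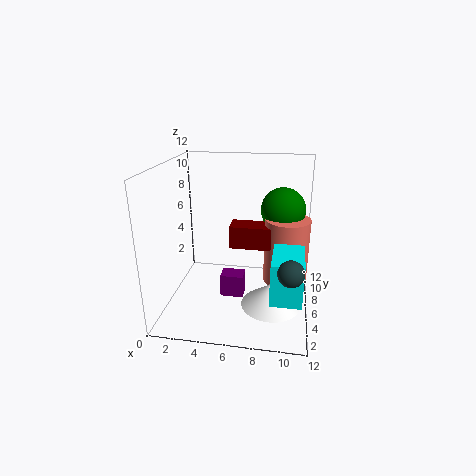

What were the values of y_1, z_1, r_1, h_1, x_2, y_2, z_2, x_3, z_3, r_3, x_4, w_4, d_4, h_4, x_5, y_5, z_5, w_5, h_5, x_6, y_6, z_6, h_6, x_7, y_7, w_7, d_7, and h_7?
y_1 = 5; z_1 = 0.5; r_1 = 2.5; h_1 = 2; x_2 = 9.5; y_2 = 9.5; z_2 = 7.5; x_3 = 10.5; z_3 = 5; r_3 = 1; x_4 = 9; w_4 = 2.5; d_4 = 4; h_4 = 3.5; x_5 = 5; y_5 = 7; z_5 = 4.5; w_5 = 4; h_5 = 2; x_6 = 10; y_6 = 8.5; z_6 = 1; h_6 = 6; x_7 = 4.5; y_7 = 5.5; w_7 = 2; d_7 = 1.5; h_7 = 2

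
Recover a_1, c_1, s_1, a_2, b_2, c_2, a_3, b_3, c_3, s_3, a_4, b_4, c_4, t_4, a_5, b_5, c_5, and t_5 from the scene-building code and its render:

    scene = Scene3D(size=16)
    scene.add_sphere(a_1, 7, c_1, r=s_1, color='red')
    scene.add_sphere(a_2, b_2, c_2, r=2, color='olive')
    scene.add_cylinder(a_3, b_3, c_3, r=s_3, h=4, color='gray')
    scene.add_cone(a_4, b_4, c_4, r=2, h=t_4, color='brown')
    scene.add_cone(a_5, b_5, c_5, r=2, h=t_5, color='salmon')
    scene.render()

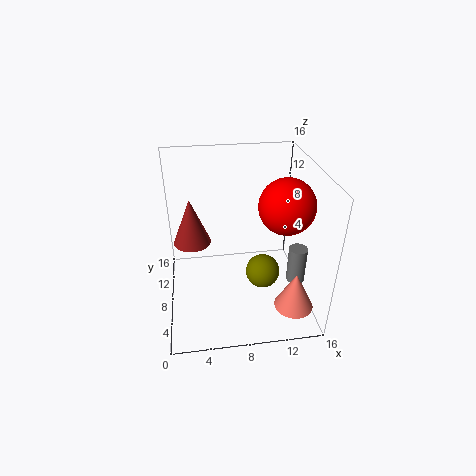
a_1 = 13; c_1 = 12; s_1 = 3; a_2 = 11; b_2 = 8; c_2 = 3; a_3 = 14; b_3 = 5; c_3 = 4; s_3 = 1; a_4 = 3; b_4 = 8; c_4 = 8; t_4 = 5; a_5 = 13; b_5 = 2; c_5 = 3; t_5 = 4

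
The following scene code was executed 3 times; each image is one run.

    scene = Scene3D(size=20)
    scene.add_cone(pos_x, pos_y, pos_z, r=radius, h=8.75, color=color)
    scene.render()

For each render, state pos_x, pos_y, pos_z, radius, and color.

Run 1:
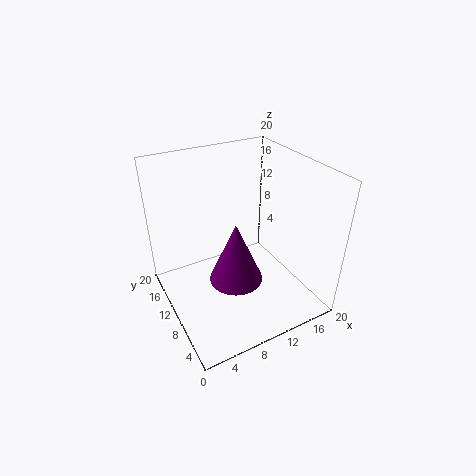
pos_x = 9
pos_y = 8.75
pos_z = 4.25
radius = 3.75
color = 'purple'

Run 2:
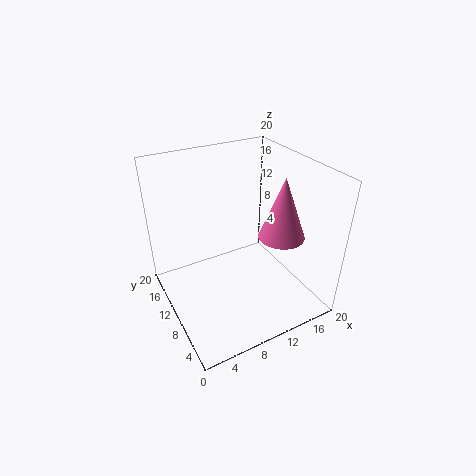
pos_x = 15.75
pos_y = 7.75
pos_z = 9.75
radius = 3.25
color = 'hotpink'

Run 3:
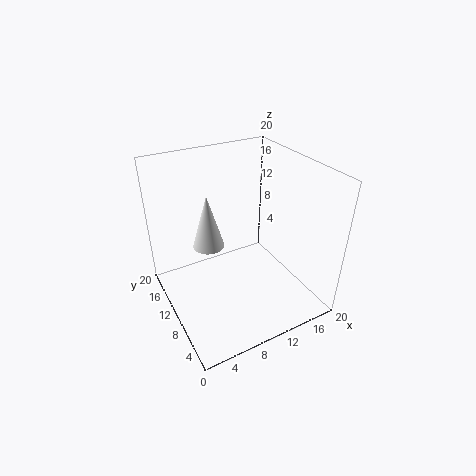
pos_x = 8.5
pos_y = 17
pos_z = 5
radius = 2.5
color = 'white'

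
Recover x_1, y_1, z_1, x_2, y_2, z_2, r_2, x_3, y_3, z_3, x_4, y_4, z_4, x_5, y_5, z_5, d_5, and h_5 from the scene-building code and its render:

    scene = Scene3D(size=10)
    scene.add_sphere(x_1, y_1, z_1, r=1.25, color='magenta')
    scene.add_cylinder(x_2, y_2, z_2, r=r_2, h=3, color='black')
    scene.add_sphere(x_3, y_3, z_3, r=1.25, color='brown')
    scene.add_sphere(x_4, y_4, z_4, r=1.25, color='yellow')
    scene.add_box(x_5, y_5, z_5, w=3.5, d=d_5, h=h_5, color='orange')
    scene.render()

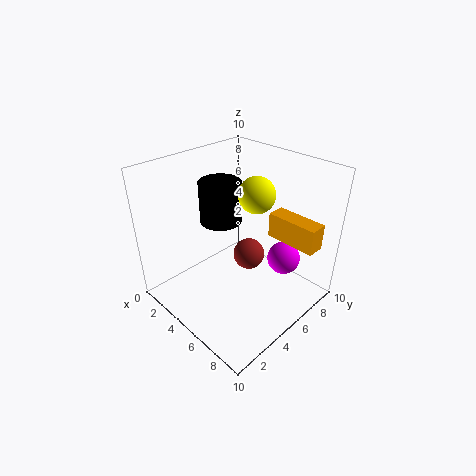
x_1 = 6.5
y_1 = 8.5
z_1 = 2.25
x_2 = 3
y_2 = 5.25
z_2 = 5.5
r_2 = 1.5
x_3 = 3.75
y_3 = 7.5
z_3 = 1.75
x_4 = 5.5
y_4 = 6.25
z_4 = 8
x_5 = 6.25
y_5 = 6.75
z_5 = 5
d_5 = 1.25
h_5 = 1.75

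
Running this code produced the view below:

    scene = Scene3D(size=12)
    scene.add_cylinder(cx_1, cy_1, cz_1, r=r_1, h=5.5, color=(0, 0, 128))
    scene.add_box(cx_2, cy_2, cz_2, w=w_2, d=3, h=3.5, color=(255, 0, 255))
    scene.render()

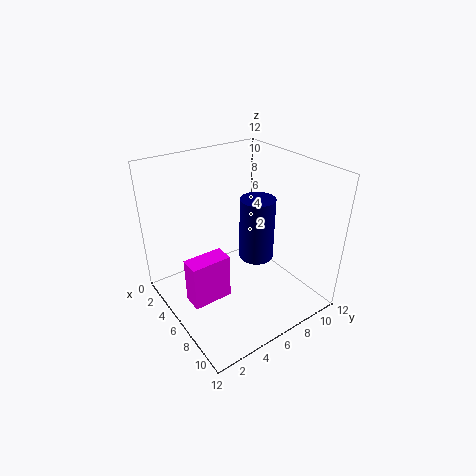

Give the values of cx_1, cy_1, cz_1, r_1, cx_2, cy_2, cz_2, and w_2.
cx_1 = 6
cy_1 = 8
cz_1 = 3.5
r_1 = 1.5
cx_2 = 7
cy_2 = 0.5
cz_2 = 3
w_2 = 1.5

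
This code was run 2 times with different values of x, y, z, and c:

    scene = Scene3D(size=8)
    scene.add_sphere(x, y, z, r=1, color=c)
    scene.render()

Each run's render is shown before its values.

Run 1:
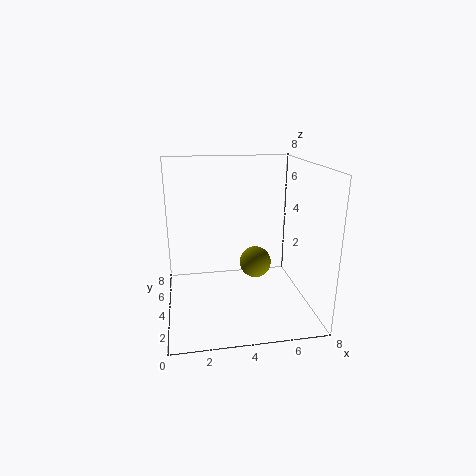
x = 5.5; y = 6; z = 1.5; c = 'olive'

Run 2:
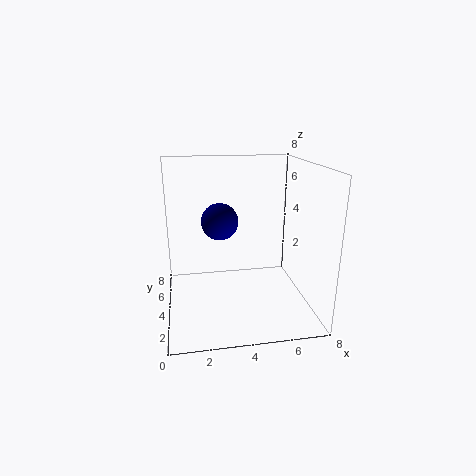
x = 3; y = 4; z = 5; c = 'navy'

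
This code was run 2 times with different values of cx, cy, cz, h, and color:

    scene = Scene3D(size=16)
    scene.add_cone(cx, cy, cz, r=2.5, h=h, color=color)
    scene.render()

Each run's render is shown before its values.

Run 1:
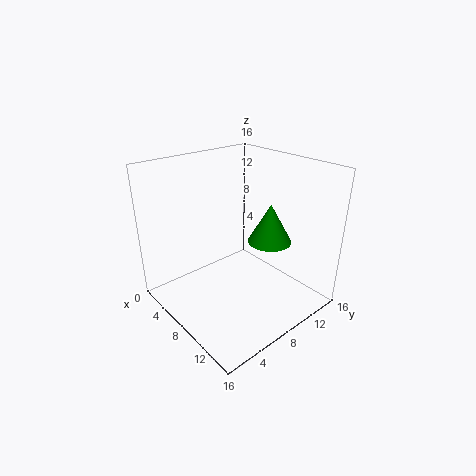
cx = 9.5, cy = 11.5, cz = 7, h = 4.5, color = 'green'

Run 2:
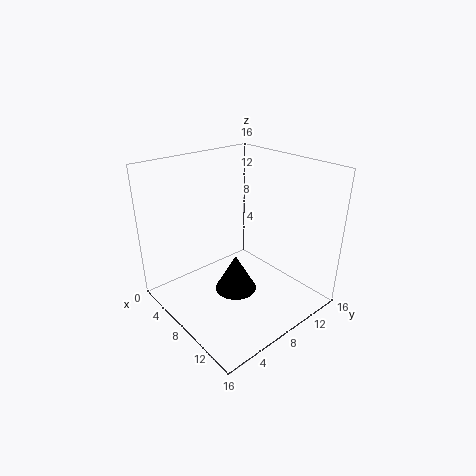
cx = 7, cy = 8.5, cz = 0.5, h = 4.5, color = 'black'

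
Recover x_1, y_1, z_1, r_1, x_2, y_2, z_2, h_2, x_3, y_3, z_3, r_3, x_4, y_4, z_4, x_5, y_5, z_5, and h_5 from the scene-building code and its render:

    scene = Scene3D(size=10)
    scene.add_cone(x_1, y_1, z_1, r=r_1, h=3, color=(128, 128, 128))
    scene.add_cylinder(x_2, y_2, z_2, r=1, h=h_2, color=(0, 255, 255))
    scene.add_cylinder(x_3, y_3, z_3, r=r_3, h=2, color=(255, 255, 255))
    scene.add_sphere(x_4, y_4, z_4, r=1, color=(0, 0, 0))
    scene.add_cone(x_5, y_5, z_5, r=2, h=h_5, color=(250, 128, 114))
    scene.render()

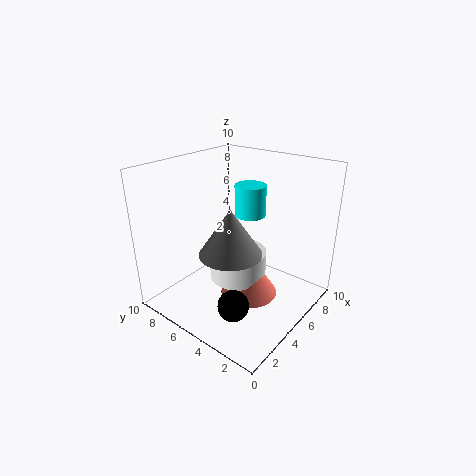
x_1 = 3; y_1 = 4; z_1 = 5; r_1 = 2; x_2 = 5; y_2 = 4; z_2 = 7; h_2 = 2; x_3 = 5; y_3 = 5; z_3 = 2; r_3 = 2; x_4 = 2; y_4 = 3; z_4 = 2; x_5 = 5; y_5 = 4; z_5 = 1; h_5 = 3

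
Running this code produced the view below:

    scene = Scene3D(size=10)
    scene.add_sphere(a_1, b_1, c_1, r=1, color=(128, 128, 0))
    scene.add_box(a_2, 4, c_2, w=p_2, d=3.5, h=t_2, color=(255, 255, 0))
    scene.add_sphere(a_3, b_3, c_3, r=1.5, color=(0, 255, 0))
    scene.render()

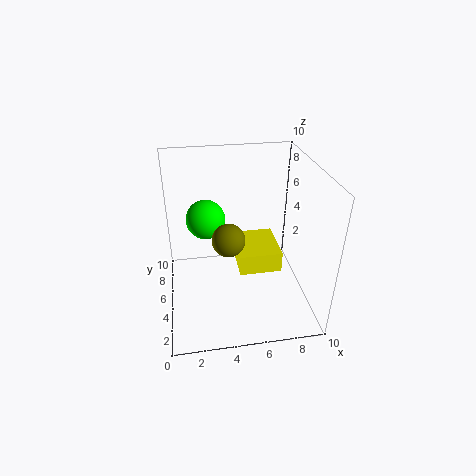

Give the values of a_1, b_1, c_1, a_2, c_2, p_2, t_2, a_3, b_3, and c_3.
a_1 = 4; b_1 = 2.5; c_1 = 6.5; a_2 = 5; c_2 = 2.5; p_2 = 3; t_2 = 1.5; a_3 = 3; b_3 = 8; c_3 = 5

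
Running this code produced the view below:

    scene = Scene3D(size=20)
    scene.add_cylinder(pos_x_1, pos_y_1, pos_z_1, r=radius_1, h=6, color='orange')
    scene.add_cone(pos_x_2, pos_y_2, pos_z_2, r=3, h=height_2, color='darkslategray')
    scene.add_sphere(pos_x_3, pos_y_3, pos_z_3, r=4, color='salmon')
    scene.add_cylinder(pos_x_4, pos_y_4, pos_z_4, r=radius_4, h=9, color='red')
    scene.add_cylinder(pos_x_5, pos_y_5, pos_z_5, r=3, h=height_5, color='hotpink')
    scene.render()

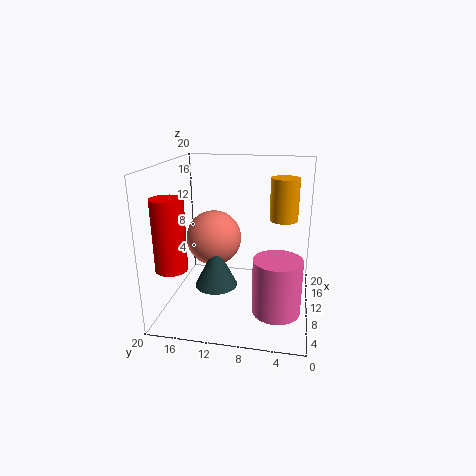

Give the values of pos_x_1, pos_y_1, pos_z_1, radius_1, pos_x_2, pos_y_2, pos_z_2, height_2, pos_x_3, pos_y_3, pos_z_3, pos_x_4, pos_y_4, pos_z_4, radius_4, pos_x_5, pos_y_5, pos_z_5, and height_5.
pos_x_1 = 13; pos_y_1 = 4; pos_z_1 = 12; radius_1 = 2; pos_x_2 = 9; pos_y_2 = 13; pos_z_2 = 3; height_2 = 6; pos_x_3 = 12; pos_y_3 = 14; pos_z_3 = 9; pos_x_4 = 3; pos_y_4 = 17; pos_z_4 = 8; radius_4 = 2; pos_x_5 = 4; pos_y_5 = 4; pos_z_5 = 3; height_5 = 7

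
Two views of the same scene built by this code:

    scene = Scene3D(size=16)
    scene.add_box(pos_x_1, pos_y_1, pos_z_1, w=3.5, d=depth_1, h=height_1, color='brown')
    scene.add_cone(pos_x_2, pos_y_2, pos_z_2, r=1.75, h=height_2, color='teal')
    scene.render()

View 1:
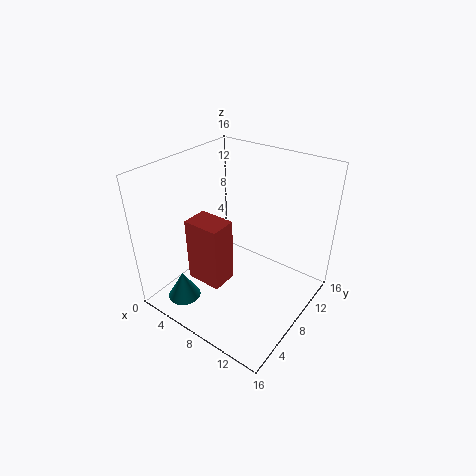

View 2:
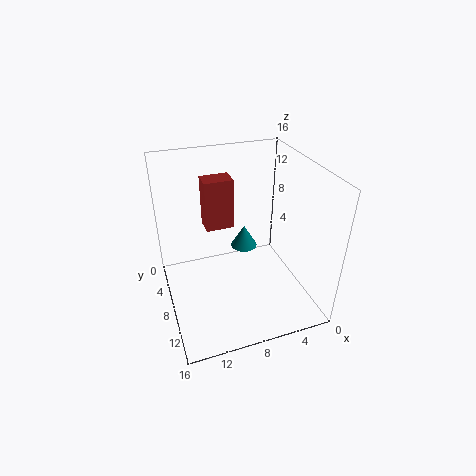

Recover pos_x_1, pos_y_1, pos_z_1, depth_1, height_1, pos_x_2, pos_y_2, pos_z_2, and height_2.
pos_x_1 = 7; pos_y_1 = 1.25; pos_z_1 = 6.75; depth_1 = 2.5; height_1 = 6.25; pos_x_2 = 5; pos_y_2 = 2; pos_z_2 = 2.5; height_2 = 3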